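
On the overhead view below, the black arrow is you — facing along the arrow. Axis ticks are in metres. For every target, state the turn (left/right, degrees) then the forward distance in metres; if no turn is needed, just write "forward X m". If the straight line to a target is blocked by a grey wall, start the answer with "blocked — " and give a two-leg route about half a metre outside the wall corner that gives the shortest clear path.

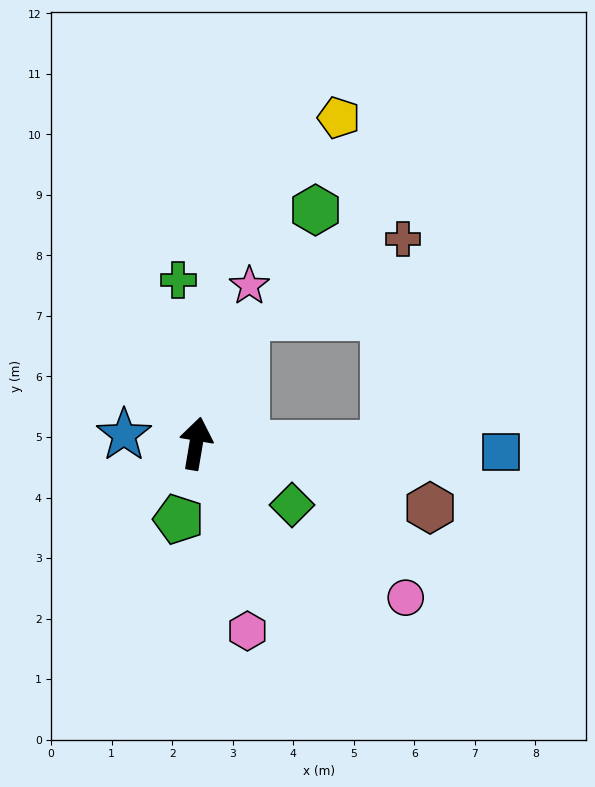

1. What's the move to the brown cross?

blocked — turn right 81°, forward 3.1 m, then turn left 86°, forward 3.4 m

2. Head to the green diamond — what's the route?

turn right 113°, forward 1.9 m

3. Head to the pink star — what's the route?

turn right 9°, forward 2.8 m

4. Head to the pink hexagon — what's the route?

turn right 155°, forward 3.2 m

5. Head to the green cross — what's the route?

turn left 16°, forward 2.7 m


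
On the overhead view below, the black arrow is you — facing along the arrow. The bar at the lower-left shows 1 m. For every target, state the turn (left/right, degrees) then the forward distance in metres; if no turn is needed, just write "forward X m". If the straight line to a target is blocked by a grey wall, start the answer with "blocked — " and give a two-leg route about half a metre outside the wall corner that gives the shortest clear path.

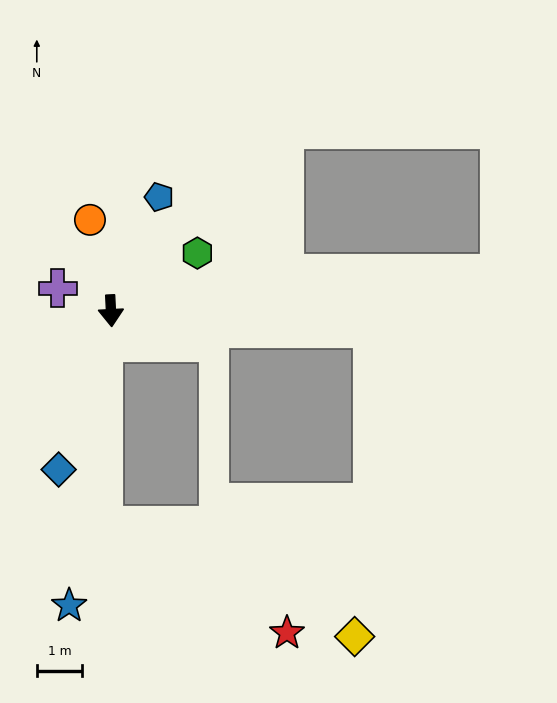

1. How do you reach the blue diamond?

turn right 21°, forward 3.7 m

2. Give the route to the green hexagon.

turn left 121°, forward 2.3 m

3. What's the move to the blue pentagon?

turn left 154°, forward 2.7 m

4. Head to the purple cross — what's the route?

turn right 116°, forward 1.3 m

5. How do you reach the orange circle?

turn right 170°, forward 2.1 m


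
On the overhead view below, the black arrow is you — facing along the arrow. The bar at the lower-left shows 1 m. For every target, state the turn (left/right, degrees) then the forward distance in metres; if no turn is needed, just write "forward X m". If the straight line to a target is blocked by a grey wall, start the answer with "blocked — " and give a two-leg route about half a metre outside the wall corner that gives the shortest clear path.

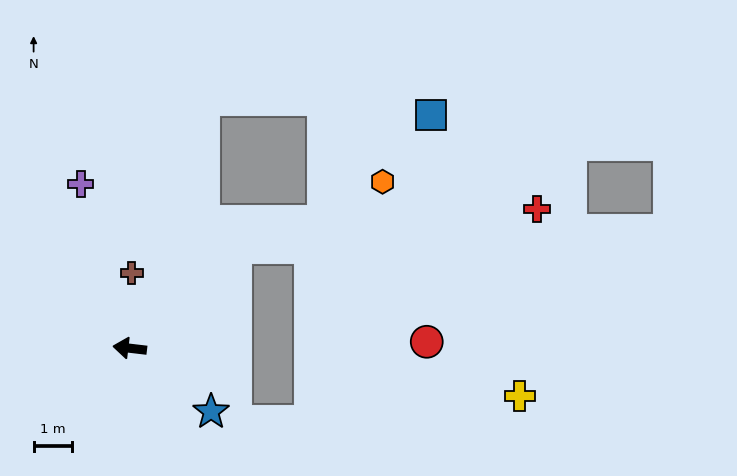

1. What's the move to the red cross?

blocked — turn right 130°, forward 3.8 m, then turn right 36°, forward 7.9 m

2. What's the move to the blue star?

turn left 149°, forward 2.7 m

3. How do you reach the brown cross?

turn right 85°, forward 2.0 m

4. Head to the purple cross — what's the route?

turn right 67°, forward 4.5 m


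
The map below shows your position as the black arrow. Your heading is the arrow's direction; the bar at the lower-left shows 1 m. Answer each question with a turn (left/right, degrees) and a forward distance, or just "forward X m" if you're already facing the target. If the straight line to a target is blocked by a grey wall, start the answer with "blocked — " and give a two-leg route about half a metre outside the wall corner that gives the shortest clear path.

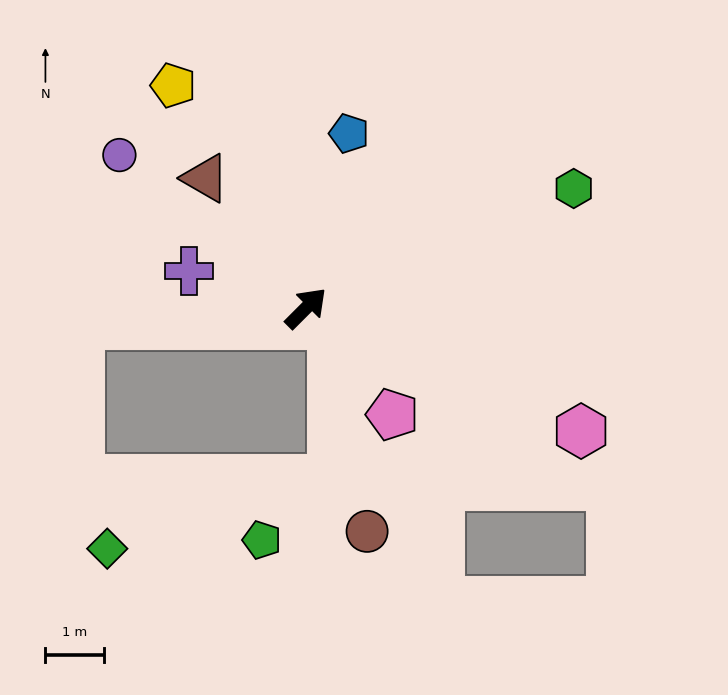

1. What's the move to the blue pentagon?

turn left 31°, forward 3.1 m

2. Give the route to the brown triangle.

turn left 83°, forward 2.8 m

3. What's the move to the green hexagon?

turn right 21°, forward 5.0 m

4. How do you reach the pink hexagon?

turn right 69°, forward 5.2 m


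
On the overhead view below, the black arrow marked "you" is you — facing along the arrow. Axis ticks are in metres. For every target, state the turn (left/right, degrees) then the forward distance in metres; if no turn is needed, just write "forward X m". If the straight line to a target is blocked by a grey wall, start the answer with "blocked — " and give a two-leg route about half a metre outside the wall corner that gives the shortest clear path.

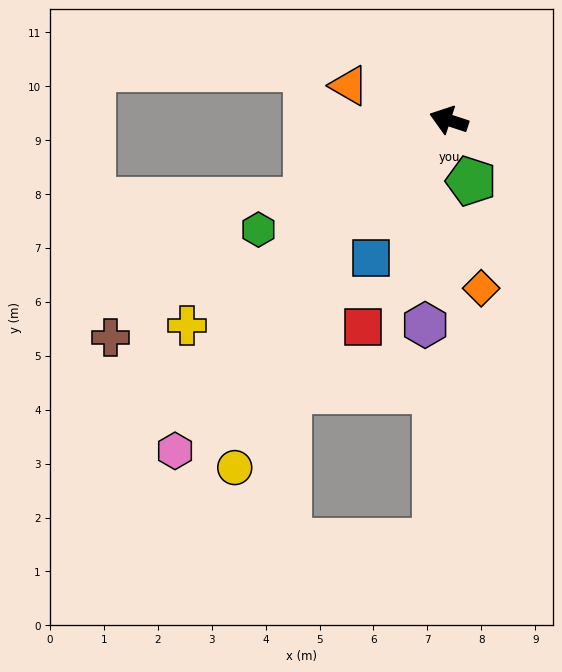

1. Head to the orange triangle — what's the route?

forward 2.0 m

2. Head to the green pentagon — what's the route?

turn left 128°, forward 1.2 m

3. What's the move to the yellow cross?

turn left 56°, forward 6.2 m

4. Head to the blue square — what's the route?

turn left 79°, forward 2.9 m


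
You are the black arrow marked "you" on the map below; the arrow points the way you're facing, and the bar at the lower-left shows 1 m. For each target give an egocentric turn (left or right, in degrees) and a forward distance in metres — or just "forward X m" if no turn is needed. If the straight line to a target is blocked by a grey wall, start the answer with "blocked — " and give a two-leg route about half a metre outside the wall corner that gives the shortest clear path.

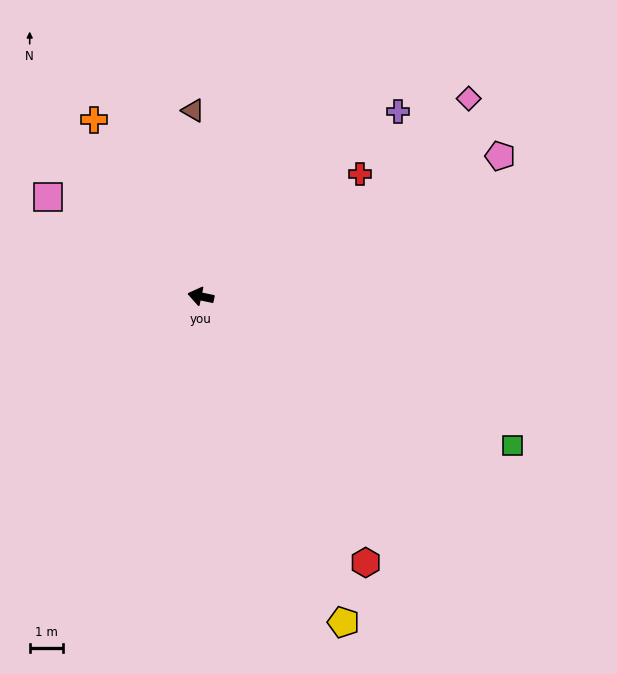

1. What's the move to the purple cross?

turn right 125°, forward 8.0 m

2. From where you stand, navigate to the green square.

turn left 166°, forward 10.3 m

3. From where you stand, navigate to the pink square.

turn right 21°, forward 5.4 m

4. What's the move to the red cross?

turn right 131°, forward 6.0 m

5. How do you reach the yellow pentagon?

turn left 126°, forward 10.6 m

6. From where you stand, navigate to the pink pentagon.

turn right 143°, forward 9.8 m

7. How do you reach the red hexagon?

turn left 134°, forward 9.3 m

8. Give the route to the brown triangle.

turn right 76°, forward 5.5 m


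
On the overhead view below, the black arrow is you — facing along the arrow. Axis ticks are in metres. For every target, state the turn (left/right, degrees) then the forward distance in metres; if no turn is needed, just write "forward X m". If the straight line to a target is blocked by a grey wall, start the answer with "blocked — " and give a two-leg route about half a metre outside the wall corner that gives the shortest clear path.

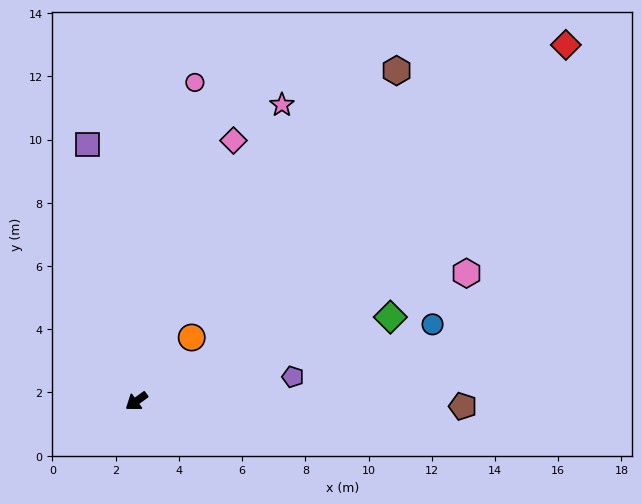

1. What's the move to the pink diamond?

turn right 146°, forward 8.8 m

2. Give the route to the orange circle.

turn right 167°, forward 2.7 m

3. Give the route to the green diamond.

turn left 162°, forward 8.5 m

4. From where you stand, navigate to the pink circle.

turn right 136°, forward 10.3 m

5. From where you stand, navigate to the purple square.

turn right 115°, forward 8.3 m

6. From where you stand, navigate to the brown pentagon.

turn left 143°, forward 10.3 m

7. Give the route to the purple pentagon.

turn left 153°, forward 5.0 m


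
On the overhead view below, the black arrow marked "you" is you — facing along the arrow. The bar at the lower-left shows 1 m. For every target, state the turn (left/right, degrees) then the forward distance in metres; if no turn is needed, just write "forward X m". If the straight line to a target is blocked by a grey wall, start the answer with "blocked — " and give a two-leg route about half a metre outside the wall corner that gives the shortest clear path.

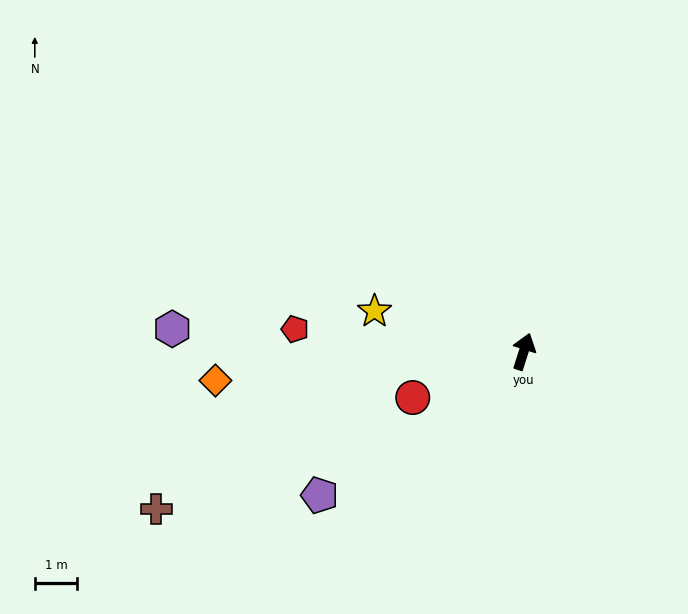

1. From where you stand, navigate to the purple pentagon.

turn left 143°, forward 5.9 m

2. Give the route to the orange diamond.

turn left 113°, forward 7.3 m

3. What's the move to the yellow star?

turn left 93°, forward 3.6 m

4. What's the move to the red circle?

turn left 130°, forward 2.8 m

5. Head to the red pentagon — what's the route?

turn left 102°, forward 5.4 m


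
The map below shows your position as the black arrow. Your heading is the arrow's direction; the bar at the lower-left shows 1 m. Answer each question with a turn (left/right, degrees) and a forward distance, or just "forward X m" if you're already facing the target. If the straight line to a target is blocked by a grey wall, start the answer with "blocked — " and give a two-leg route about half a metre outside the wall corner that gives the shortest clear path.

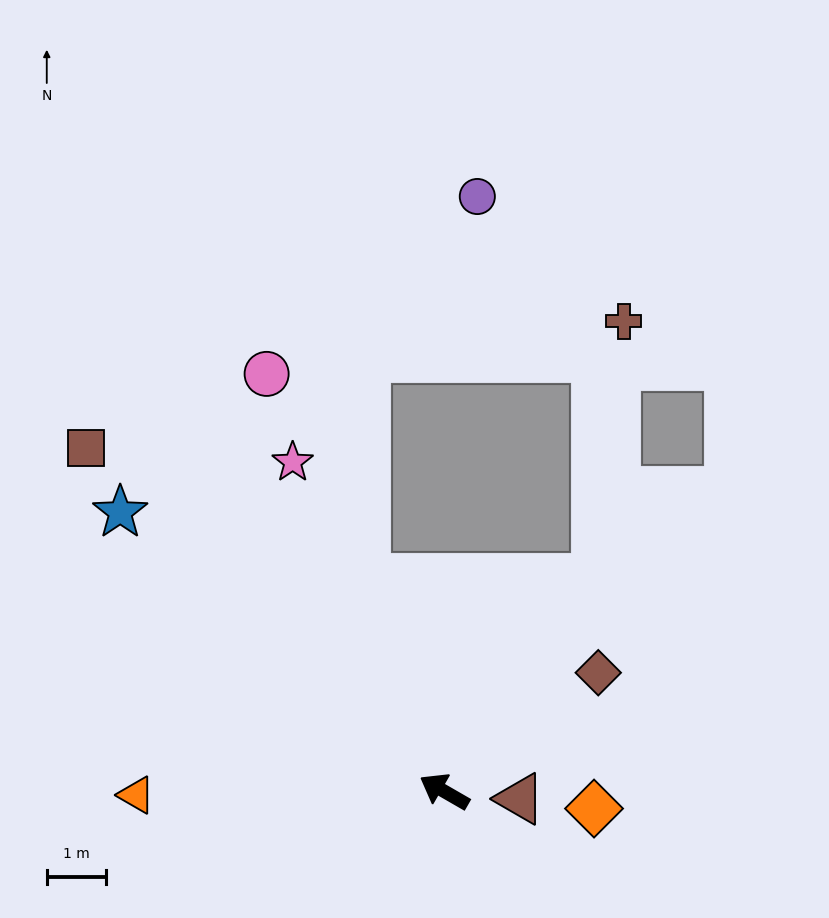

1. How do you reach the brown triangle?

turn right 156°, forward 1.3 m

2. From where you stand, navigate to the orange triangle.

turn left 31°, forward 5.2 m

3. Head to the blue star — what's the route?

turn right 11°, forward 7.2 m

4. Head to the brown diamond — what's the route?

turn right 112°, forward 3.3 m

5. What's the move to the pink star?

turn right 35°, forward 6.1 m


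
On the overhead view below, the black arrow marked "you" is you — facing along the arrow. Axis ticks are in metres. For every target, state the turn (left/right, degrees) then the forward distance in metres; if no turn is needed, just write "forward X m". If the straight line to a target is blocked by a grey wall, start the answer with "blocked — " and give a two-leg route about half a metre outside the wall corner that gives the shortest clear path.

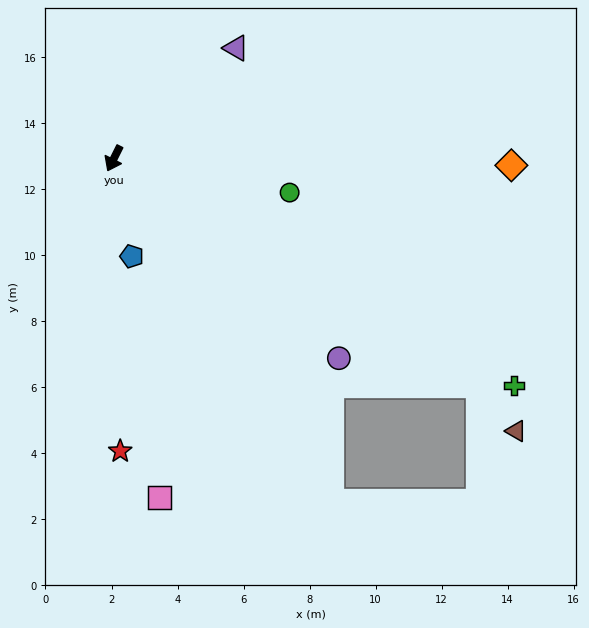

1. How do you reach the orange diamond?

turn left 115°, forward 12.0 m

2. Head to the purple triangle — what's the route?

turn left 159°, forward 5.0 m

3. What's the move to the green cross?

turn left 87°, forward 13.9 m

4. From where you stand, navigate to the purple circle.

turn left 75°, forward 9.1 m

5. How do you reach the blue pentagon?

turn left 37°, forward 3.0 m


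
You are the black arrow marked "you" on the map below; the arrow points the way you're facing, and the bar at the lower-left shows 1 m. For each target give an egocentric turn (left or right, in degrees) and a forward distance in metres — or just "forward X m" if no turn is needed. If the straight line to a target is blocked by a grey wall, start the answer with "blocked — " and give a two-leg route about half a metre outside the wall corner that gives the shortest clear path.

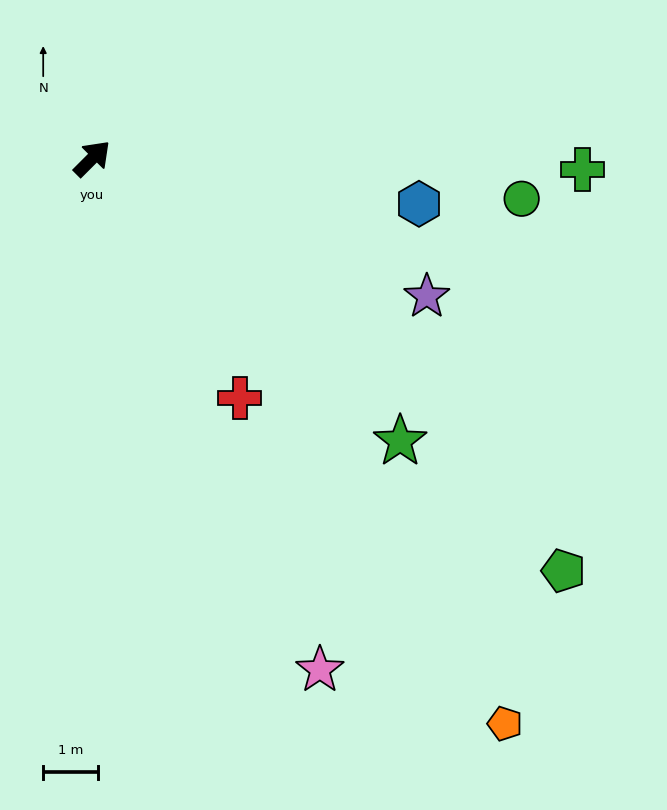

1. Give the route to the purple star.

turn right 67°, forward 6.6 m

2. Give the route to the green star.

turn right 88°, forward 7.7 m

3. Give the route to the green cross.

turn right 46°, forward 9.0 m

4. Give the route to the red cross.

turn right 103°, forward 5.2 m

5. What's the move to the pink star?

turn right 111°, forward 10.3 m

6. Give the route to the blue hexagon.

turn right 53°, forward 6.1 m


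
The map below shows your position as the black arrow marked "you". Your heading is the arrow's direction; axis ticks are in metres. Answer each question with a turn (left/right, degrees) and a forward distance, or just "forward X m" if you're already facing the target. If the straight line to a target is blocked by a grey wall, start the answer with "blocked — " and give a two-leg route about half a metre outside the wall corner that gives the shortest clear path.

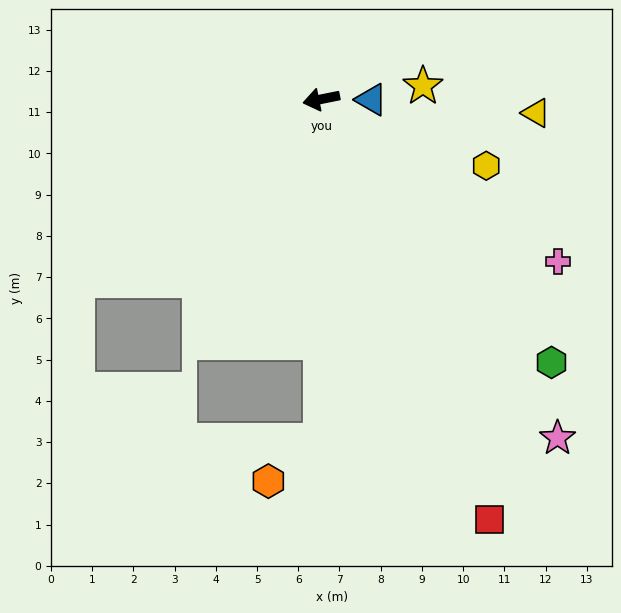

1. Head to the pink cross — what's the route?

turn left 134°, forward 7.0 m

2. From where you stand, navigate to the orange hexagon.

blocked — turn left 79°, forward 8.3 m, then turn right 53°, forward 1.6 m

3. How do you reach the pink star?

turn left 114°, forward 10.0 m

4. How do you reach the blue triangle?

turn left 168°, forward 1.2 m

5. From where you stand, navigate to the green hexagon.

turn left 120°, forward 8.5 m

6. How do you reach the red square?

turn left 100°, forward 11.0 m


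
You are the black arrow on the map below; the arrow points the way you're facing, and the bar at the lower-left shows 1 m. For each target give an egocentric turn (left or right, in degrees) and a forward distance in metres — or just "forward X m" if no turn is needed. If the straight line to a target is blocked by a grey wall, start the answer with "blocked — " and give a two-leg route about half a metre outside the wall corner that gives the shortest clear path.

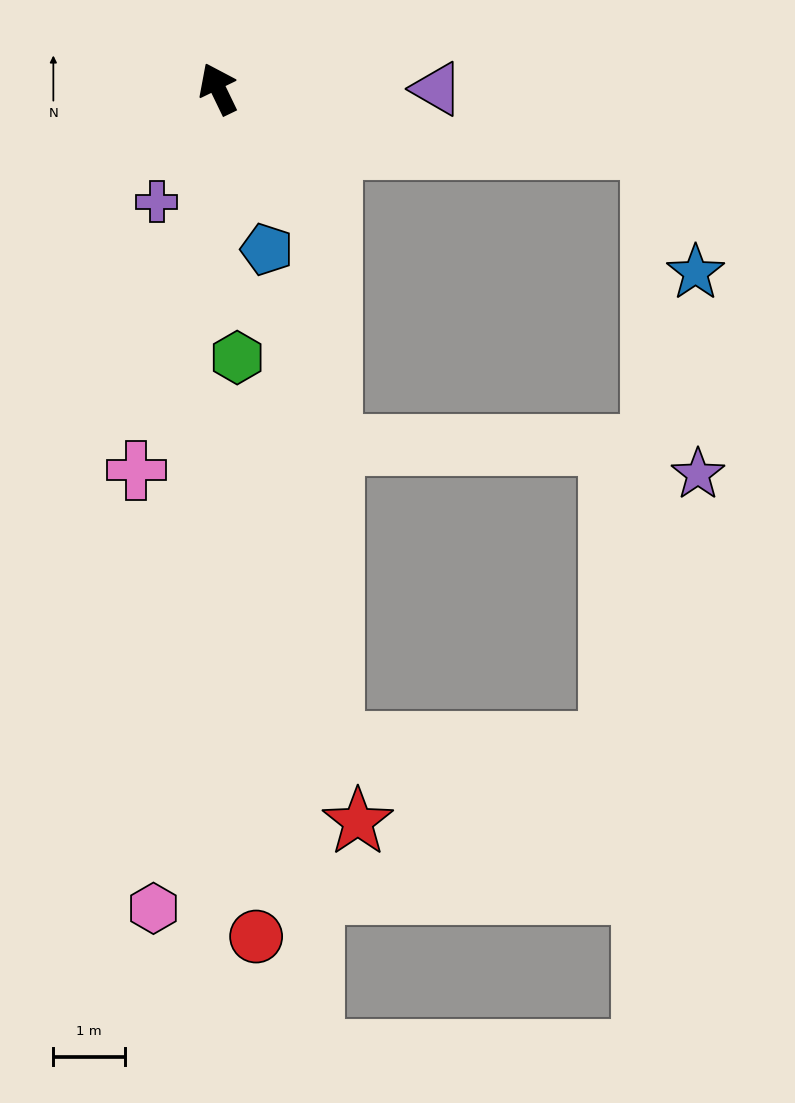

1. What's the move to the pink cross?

turn left 142°, forward 5.5 m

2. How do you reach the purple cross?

turn left 126°, forward 1.8 m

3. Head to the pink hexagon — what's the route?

turn left 150°, forward 11.5 m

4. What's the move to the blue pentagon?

turn left 171°, forward 2.4 m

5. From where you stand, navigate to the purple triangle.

turn right 116°, forward 3.1 m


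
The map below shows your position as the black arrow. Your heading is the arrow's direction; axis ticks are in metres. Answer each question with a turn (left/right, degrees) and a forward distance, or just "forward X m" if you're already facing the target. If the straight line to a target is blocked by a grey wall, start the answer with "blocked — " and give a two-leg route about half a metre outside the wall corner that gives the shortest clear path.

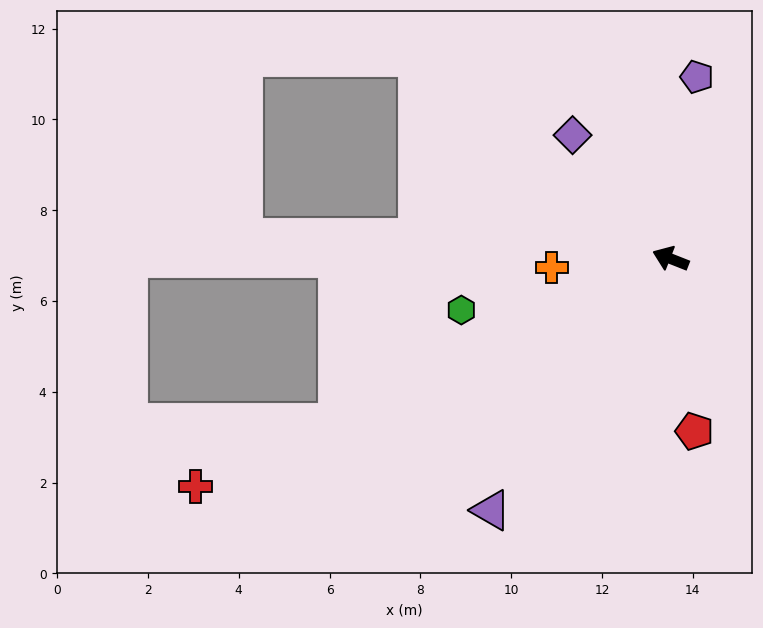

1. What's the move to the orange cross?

turn left 26°, forward 2.6 m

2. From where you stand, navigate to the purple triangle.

turn left 76°, forward 6.8 m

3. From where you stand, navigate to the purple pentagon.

turn right 77°, forward 4.0 m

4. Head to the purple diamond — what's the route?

turn right 30°, forward 3.5 m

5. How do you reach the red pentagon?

turn left 119°, forward 3.8 m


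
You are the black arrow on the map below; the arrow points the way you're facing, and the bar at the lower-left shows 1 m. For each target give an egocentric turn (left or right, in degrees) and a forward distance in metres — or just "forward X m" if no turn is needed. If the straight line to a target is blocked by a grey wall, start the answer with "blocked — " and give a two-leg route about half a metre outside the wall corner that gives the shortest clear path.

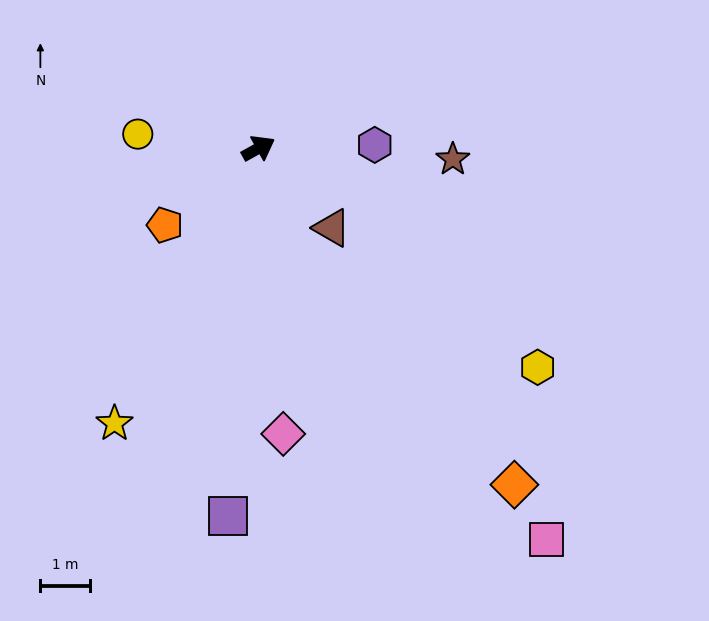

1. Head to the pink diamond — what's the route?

turn right 114°, forward 5.8 m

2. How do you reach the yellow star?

turn right 147°, forward 6.3 m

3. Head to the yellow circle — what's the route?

turn left 144°, forward 2.5 m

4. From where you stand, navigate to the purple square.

turn right 124°, forward 7.5 m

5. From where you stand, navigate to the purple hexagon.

turn right 27°, forward 2.4 m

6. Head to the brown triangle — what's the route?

turn right 76°, forward 2.2 m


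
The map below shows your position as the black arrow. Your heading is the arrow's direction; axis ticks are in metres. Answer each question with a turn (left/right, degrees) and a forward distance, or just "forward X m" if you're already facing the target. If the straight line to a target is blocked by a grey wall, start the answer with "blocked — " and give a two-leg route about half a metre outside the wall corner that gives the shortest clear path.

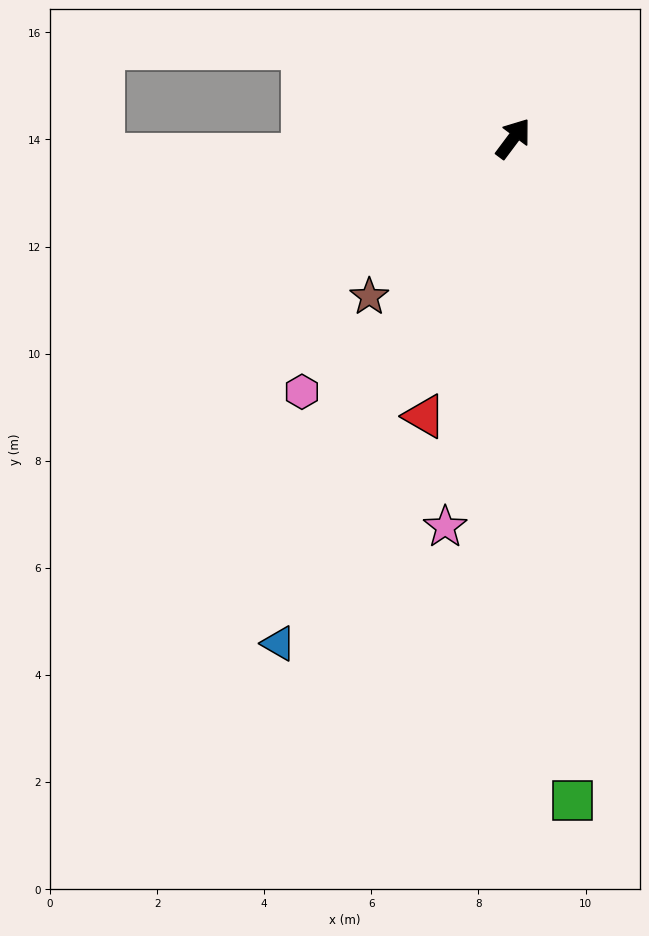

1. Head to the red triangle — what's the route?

turn right 161°, forward 5.4 m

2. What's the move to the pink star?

turn right 153°, forward 7.4 m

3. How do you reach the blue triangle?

turn right 168°, forward 10.4 m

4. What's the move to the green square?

turn right 138°, forward 12.4 m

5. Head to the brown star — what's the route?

turn left 174°, forward 4.0 m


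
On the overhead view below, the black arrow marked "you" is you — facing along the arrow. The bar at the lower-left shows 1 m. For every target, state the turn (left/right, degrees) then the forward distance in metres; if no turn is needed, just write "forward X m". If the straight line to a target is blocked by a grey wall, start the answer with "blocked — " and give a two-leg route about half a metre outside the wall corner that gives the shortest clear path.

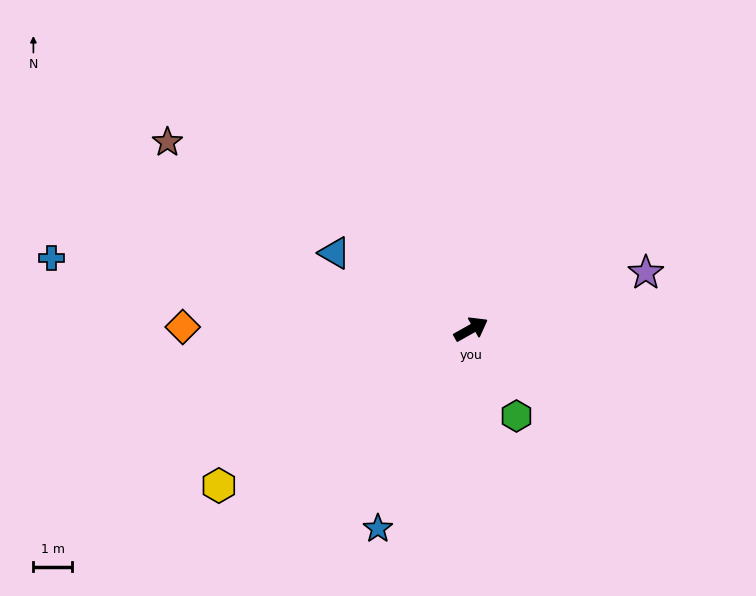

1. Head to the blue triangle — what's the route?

turn left 121°, forward 4.0 m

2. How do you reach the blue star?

turn right 144°, forward 5.7 m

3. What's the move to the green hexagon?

turn right 92°, forward 2.5 m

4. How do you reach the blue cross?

turn left 141°, forward 10.9 m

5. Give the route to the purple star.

turn right 11°, forward 4.7 m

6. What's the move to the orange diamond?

turn left 150°, forward 7.4 m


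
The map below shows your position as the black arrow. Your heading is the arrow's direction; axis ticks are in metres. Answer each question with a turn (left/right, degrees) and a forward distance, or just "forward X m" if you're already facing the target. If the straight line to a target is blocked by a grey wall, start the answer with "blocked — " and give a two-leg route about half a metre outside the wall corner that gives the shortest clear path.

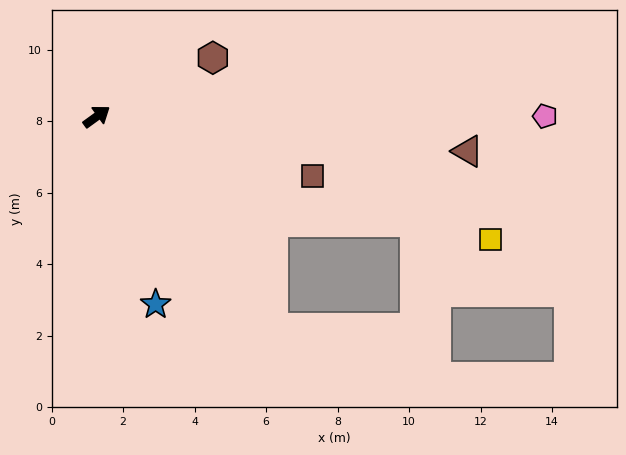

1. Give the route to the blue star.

turn right 109°, forward 5.5 m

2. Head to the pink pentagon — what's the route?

turn right 36°, forward 12.5 m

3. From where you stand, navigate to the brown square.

turn right 51°, forward 6.3 m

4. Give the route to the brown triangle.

turn right 41°, forward 10.4 m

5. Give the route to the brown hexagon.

turn right 9°, forward 3.6 m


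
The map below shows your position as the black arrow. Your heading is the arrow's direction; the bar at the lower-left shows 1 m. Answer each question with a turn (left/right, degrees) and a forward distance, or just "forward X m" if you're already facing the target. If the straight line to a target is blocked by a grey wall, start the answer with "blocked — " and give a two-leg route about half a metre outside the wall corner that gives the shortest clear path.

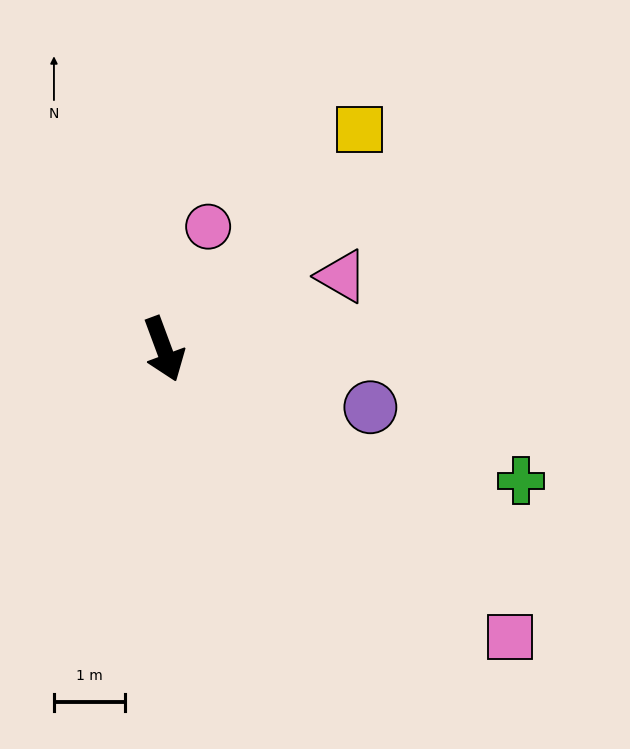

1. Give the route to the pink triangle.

turn left 92°, forward 2.7 m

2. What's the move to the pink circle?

turn left 140°, forward 1.8 m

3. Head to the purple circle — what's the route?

turn left 54°, forward 3.0 m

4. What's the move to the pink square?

turn left 30°, forward 6.3 m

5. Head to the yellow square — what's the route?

turn left 118°, forward 4.1 m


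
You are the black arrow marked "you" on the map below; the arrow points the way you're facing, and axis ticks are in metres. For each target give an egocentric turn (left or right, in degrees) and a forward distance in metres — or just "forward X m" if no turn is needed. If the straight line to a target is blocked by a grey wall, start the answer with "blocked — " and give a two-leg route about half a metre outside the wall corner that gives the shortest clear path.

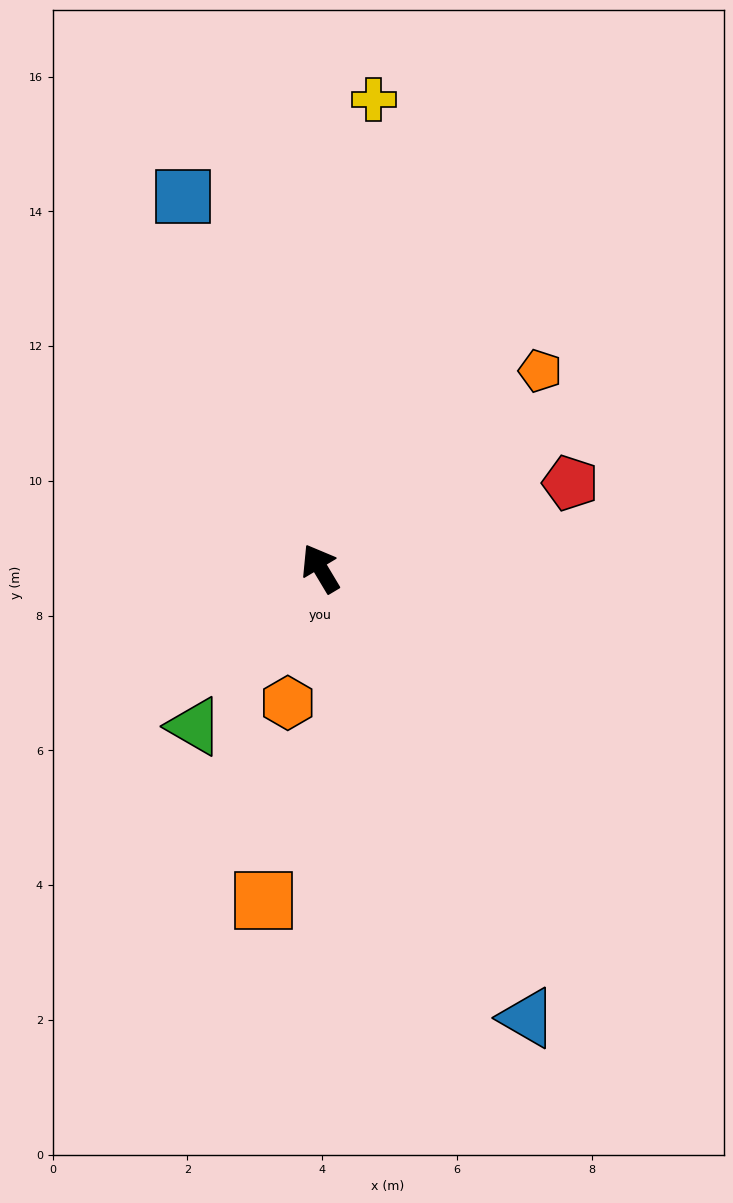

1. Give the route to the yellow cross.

turn right 37°, forward 7.0 m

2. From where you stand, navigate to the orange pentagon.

turn right 79°, forward 4.4 m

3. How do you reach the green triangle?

turn left 111°, forward 3.0 m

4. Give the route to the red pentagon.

turn right 102°, forward 3.9 m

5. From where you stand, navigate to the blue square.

turn right 11°, forward 5.9 m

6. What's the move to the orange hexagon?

turn left 136°, forward 2.1 m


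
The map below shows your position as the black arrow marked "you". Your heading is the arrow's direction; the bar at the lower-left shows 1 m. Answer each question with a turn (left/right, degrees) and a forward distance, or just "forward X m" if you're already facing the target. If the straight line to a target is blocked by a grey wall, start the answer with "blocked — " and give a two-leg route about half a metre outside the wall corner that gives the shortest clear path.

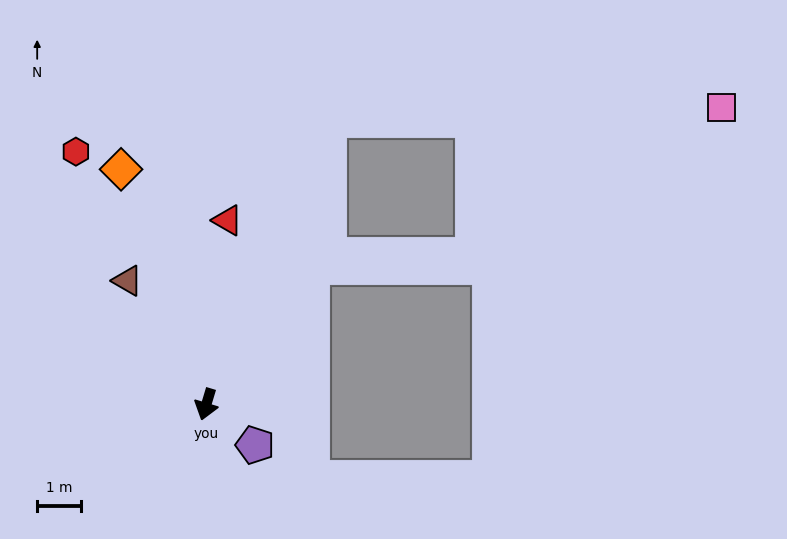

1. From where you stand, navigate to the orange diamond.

turn right 143°, forward 5.7 m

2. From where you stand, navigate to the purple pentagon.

turn left 67°, forward 1.4 m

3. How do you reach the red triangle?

turn right 170°, forward 4.2 m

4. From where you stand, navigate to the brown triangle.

turn right 131°, forward 3.4 m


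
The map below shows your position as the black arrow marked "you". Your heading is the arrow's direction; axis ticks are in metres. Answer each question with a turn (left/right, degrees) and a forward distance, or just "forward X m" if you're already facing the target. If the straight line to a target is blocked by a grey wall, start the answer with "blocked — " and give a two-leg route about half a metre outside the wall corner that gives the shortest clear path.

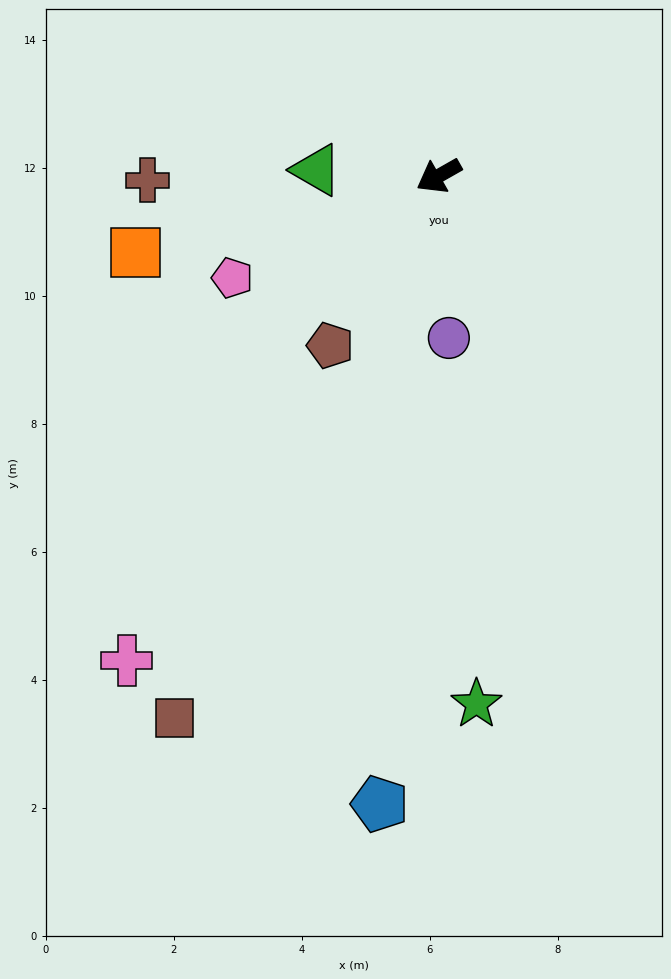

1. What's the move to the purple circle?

turn left 64°, forward 2.5 m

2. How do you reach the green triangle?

turn right 32°, forward 1.9 m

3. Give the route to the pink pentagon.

turn right 3°, forward 3.6 m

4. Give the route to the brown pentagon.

turn left 28°, forward 3.1 m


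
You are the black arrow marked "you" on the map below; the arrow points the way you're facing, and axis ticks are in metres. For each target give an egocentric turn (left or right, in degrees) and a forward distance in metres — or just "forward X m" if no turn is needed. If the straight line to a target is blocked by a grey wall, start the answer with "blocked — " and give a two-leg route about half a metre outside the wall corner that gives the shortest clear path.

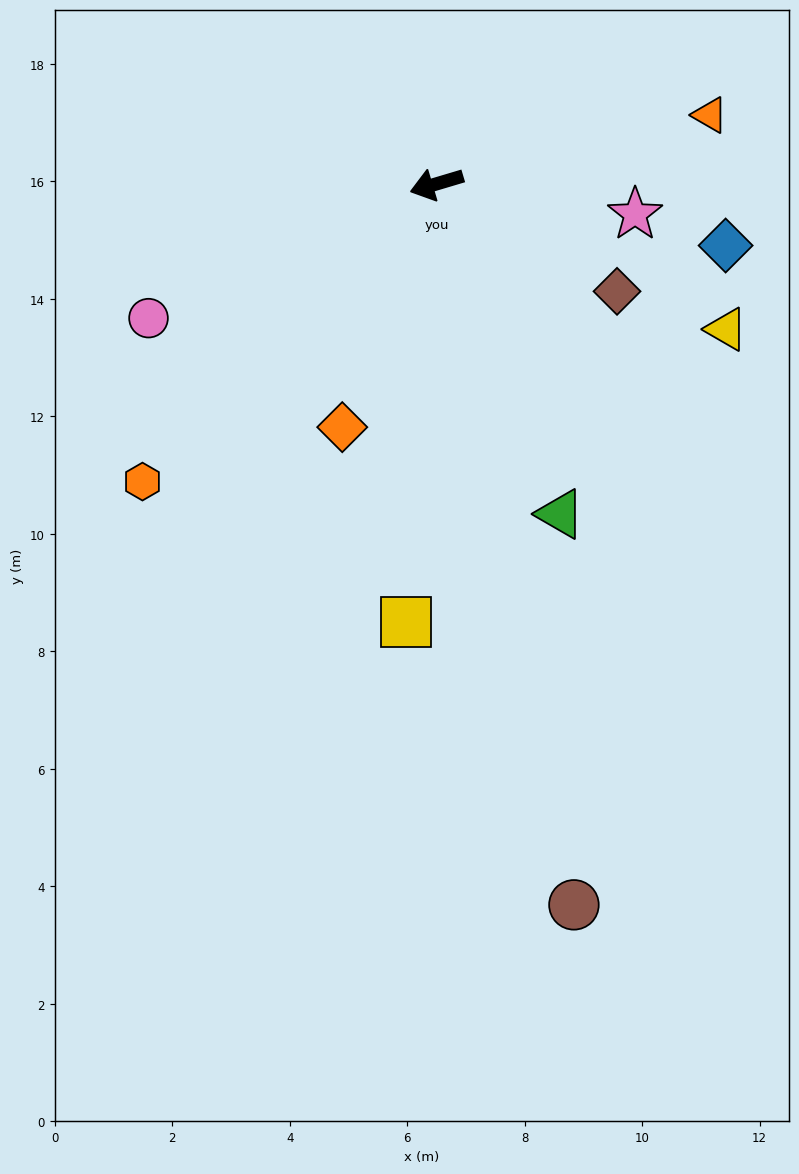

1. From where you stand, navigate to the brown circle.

turn left 84°, forward 12.5 m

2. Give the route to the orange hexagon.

turn left 29°, forward 7.1 m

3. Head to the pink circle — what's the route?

turn left 8°, forward 5.4 m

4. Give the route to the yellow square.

turn left 69°, forward 7.5 m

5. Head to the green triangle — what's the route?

turn left 94°, forward 6.0 m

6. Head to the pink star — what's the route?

turn left 155°, forward 3.4 m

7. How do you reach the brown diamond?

turn left 133°, forward 3.6 m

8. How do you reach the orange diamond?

turn left 52°, forward 4.4 m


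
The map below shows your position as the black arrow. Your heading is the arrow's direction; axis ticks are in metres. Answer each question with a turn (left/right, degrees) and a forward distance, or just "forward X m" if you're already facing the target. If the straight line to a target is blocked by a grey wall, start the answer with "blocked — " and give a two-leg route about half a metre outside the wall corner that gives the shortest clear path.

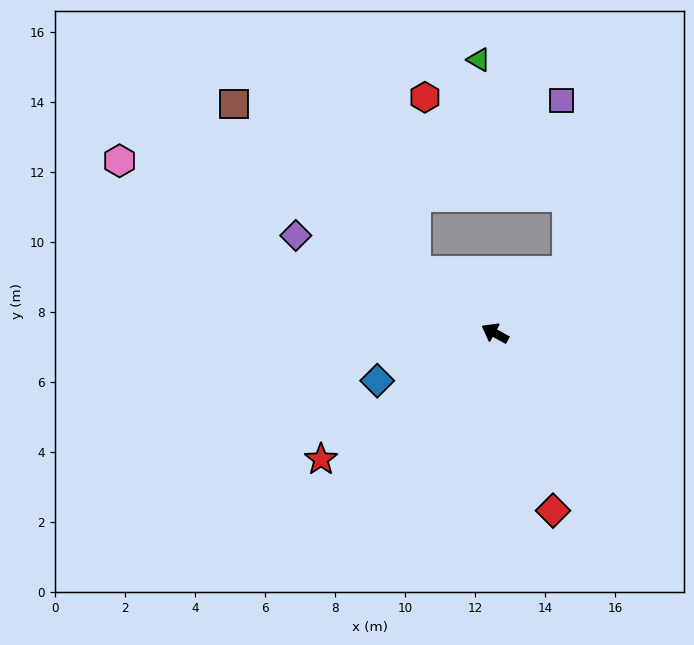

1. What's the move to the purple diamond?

turn left 3°, forward 6.3 m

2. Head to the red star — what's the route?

turn left 65°, forward 6.1 m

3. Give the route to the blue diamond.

turn left 51°, forward 3.6 m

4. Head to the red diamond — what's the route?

turn left 137°, forward 5.3 m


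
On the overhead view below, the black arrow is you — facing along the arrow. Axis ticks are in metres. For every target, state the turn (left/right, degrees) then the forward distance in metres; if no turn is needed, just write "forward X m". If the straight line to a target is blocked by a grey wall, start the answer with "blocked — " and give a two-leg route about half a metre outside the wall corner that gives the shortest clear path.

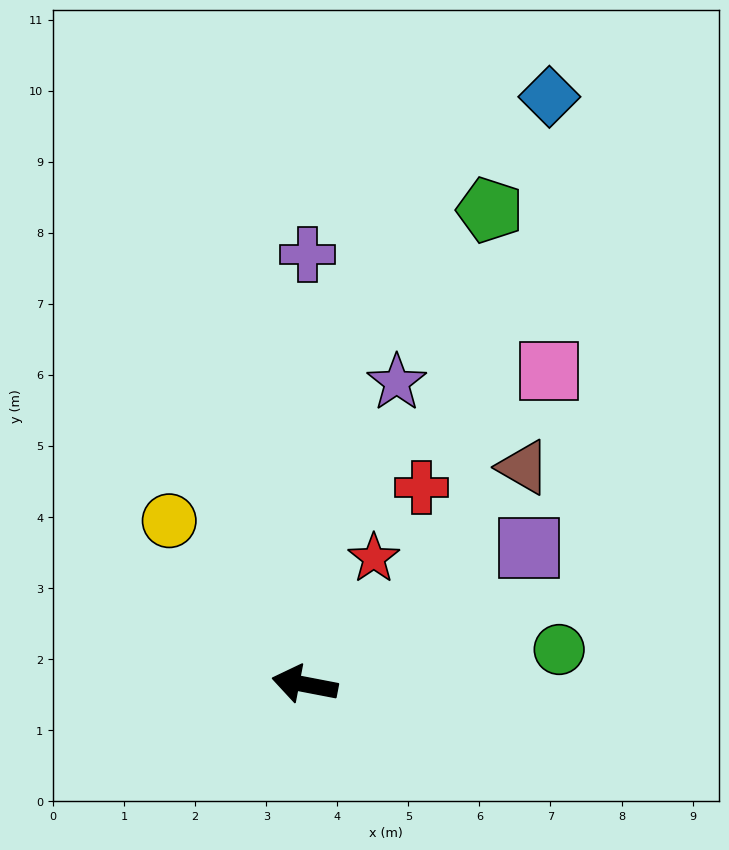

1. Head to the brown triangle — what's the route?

turn right 124°, forward 4.3 m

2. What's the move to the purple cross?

turn right 79°, forward 6.0 m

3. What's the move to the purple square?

turn right 138°, forward 3.7 m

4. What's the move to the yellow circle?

turn right 39°, forward 3.0 m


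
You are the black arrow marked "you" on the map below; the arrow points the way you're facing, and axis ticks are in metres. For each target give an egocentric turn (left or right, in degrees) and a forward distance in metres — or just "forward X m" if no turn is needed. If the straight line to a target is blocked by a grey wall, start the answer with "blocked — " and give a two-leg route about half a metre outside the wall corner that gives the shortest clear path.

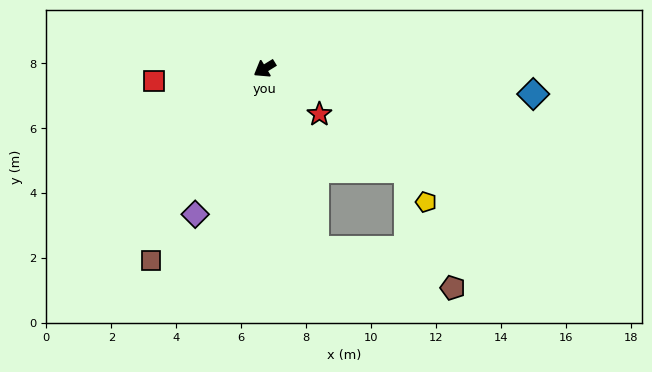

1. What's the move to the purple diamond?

turn left 33°, forward 5.0 m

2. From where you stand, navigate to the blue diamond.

turn left 143°, forward 8.3 m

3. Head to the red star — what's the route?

turn left 109°, forward 2.2 m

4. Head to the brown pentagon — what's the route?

blocked — turn left 74°, forward 5.8 m, then turn left 59°, forward 4.4 m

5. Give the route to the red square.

turn right 25°, forward 3.4 m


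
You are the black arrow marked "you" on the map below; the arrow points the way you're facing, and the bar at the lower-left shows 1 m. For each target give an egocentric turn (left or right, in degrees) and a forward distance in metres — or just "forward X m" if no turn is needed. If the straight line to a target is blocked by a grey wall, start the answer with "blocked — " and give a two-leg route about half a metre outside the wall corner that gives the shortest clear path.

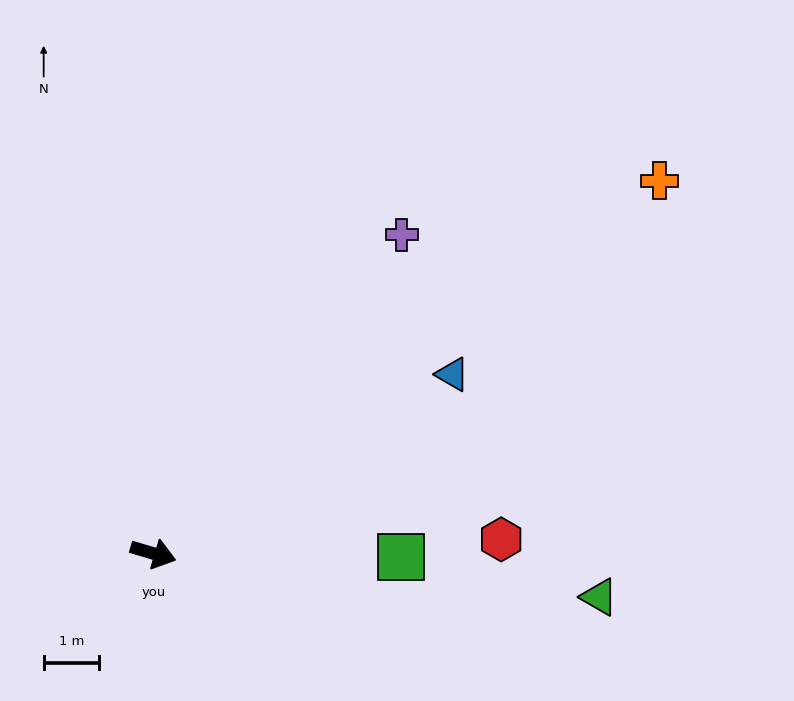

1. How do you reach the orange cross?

turn left 53°, forward 11.4 m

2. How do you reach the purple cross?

turn left 69°, forward 7.3 m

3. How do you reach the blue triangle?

turn left 47°, forward 6.3 m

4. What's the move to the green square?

turn left 16°, forward 4.5 m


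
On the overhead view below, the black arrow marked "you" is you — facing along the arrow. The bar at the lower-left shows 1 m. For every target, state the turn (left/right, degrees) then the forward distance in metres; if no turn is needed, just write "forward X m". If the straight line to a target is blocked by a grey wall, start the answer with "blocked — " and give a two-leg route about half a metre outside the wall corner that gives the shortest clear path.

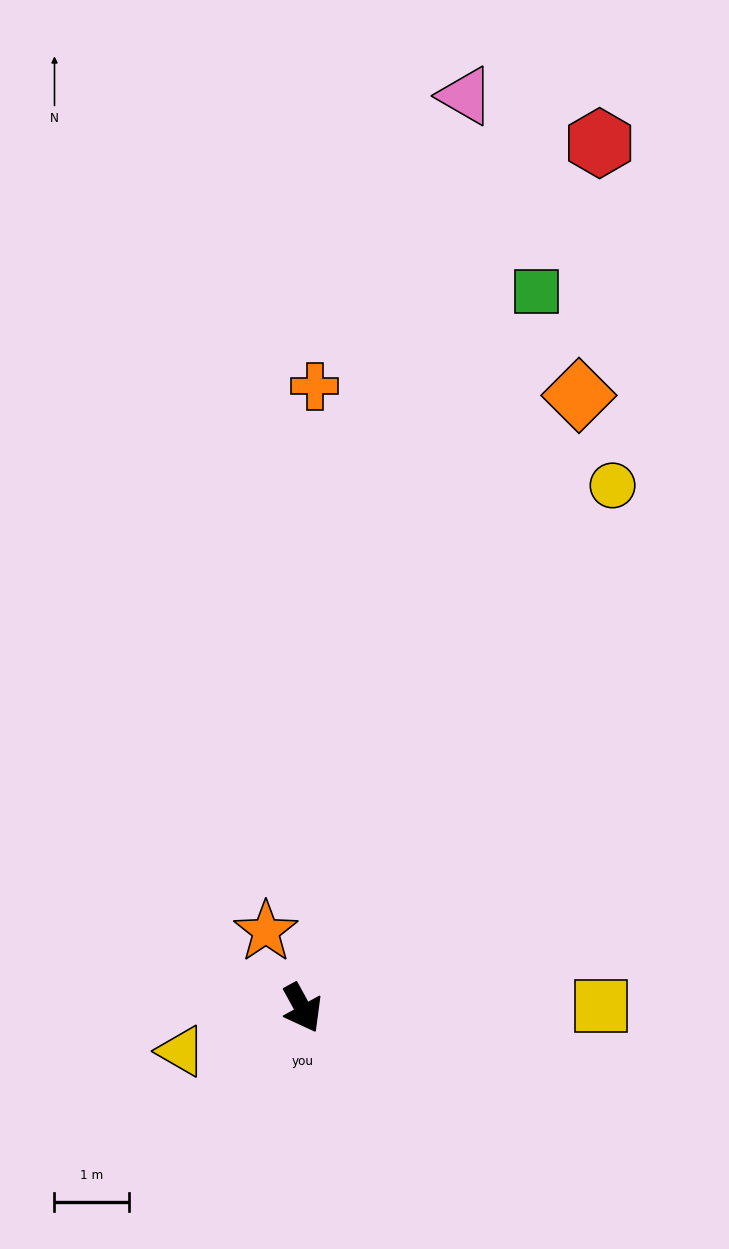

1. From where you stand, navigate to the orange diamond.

turn left 127°, forward 9.0 m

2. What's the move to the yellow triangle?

turn right 99°, forward 1.7 m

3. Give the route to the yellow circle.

turn left 121°, forward 8.1 m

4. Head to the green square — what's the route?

turn left 133°, forward 10.1 m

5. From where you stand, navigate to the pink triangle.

turn left 141°, forward 12.4 m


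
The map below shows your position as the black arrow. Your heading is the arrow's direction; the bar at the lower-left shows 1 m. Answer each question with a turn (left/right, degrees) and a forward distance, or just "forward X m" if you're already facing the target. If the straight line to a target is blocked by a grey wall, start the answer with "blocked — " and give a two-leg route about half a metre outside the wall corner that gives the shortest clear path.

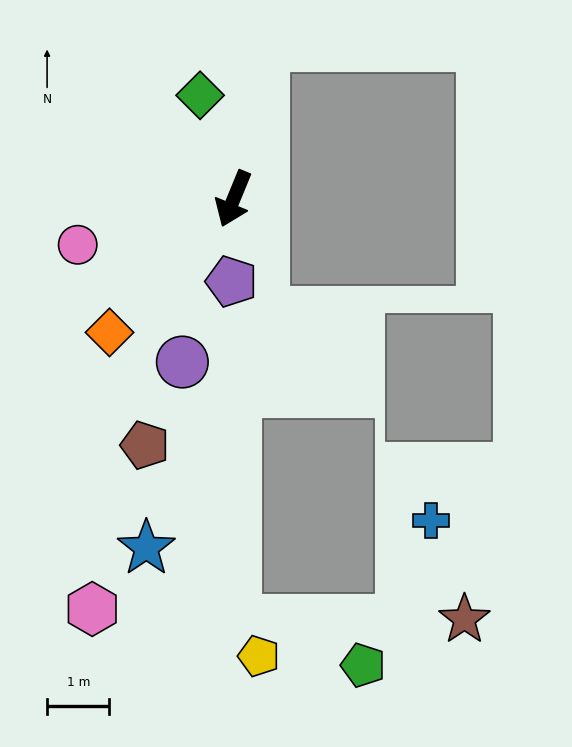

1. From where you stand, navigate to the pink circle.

turn right 51°, forward 2.6 m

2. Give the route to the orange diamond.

turn right 21°, forward 2.9 m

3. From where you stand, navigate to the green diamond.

turn right 140°, forward 1.7 m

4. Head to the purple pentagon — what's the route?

turn left 21°, forward 1.3 m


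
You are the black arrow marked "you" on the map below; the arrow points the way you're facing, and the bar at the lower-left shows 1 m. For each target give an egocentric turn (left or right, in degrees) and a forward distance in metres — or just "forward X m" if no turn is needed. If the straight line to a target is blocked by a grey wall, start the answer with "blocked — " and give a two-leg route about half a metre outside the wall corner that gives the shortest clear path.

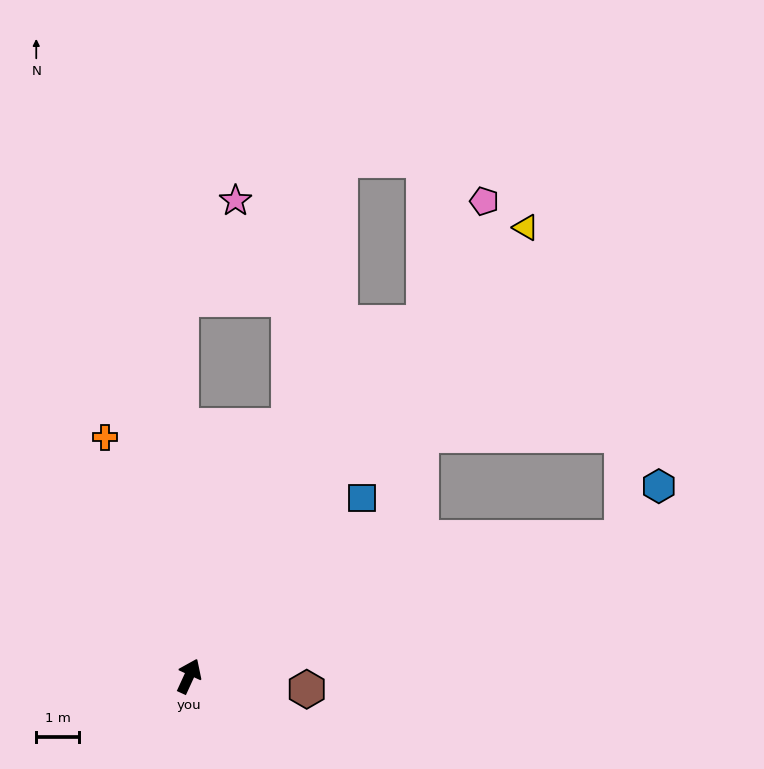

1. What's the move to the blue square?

turn right 20°, forward 5.8 m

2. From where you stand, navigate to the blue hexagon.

blocked — turn right 48°, forward 10.7 m, then turn left 38°, forward 1.5 m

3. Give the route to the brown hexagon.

turn right 72°, forward 2.8 m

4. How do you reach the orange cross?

turn left 44°, forward 5.9 m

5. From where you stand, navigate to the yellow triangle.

turn right 12°, forward 13.1 m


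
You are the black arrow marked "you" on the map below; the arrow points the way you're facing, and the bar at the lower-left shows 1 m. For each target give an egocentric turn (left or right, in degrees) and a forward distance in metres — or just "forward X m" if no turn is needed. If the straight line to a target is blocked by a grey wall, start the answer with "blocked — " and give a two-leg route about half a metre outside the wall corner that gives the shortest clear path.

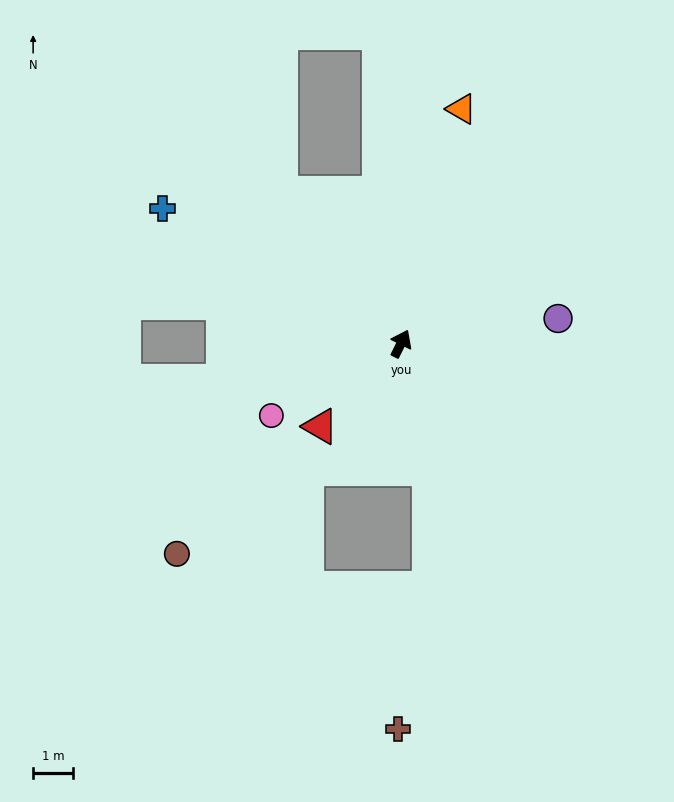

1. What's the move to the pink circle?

turn left 145°, forward 3.7 m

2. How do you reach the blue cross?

turn left 87°, forward 6.9 m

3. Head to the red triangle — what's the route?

turn left 162°, forward 2.9 m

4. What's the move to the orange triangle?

turn left 12°, forward 6.1 m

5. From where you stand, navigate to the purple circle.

turn right 55°, forward 4.0 m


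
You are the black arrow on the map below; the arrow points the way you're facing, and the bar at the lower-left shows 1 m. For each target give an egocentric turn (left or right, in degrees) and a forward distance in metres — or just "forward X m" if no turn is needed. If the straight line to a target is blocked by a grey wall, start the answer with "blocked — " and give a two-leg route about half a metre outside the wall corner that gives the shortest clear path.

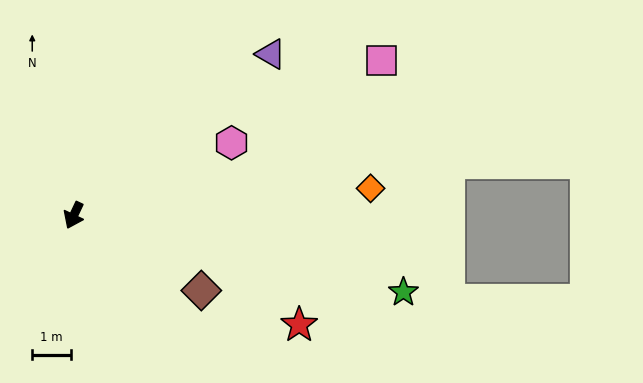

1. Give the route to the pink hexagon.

turn left 140°, forward 4.5 m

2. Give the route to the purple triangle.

turn left 155°, forward 6.7 m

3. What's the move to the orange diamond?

turn left 120°, forward 7.8 m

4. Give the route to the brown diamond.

turn left 85°, forward 3.9 m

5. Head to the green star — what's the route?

turn left 102°, forward 8.8 m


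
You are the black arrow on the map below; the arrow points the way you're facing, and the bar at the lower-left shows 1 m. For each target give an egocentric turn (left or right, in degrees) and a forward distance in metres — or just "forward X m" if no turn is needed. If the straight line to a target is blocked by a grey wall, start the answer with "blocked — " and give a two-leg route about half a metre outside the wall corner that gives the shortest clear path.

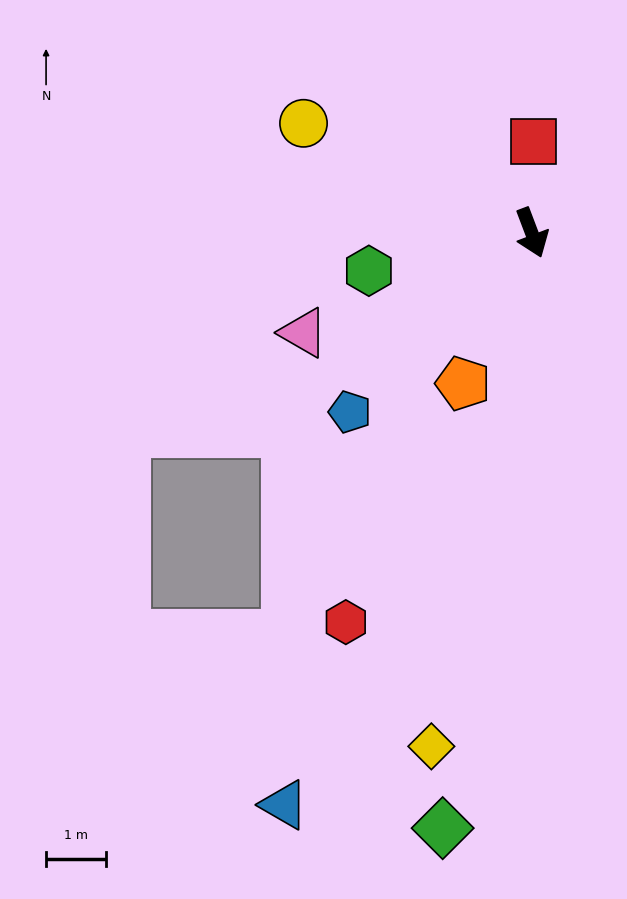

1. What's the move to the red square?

turn left 158°, forward 1.5 m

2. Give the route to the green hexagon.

turn right 98°, forward 2.8 m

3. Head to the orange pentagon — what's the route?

turn right 45°, forward 2.8 m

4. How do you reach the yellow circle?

turn right 136°, forward 4.2 m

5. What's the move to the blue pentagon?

turn right 66°, forward 4.2 m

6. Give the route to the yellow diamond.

turn right 32°, forward 8.7 m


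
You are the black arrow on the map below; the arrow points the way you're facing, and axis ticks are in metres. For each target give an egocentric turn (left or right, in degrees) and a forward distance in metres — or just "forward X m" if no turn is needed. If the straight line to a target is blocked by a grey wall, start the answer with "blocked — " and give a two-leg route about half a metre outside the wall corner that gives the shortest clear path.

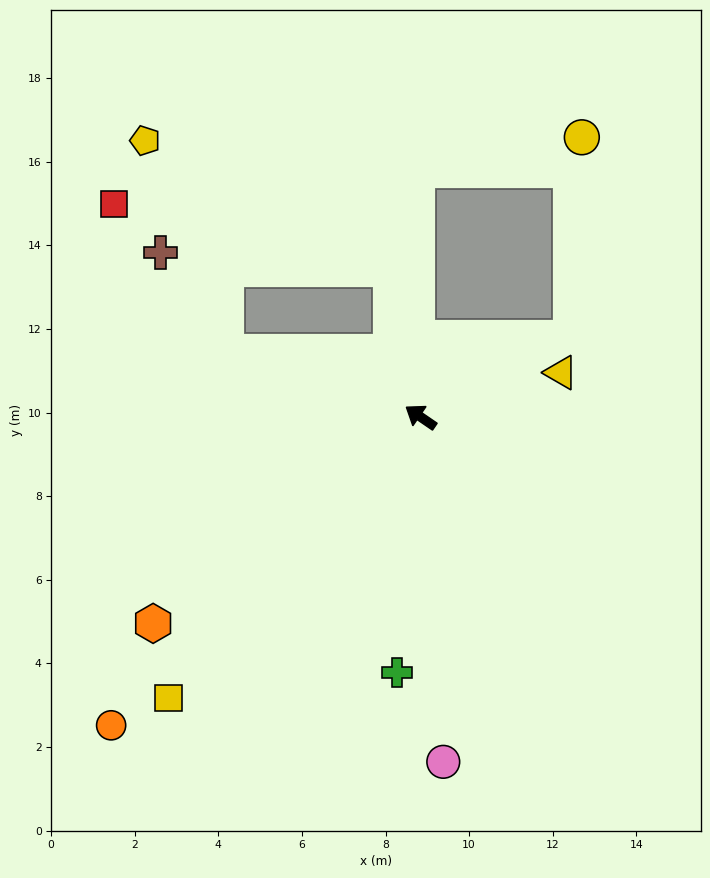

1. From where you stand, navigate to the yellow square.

turn left 83°, forward 9.0 m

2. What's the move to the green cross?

turn left 119°, forward 6.1 m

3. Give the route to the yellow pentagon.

blocked — turn right 44°, forward 3.6 m, then turn left 51°, forward 6.6 m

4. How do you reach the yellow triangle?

turn right 128°, forward 3.5 m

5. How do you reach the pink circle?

turn left 128°, forward 8.3 m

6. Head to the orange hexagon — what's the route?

turn left 72°, forward 8.1 m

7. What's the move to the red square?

blocked — turn right 44°, forward 3.6 m, then turn left 65°, forward 6.8 m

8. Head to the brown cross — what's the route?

blocked — turn left 16°, forward 4.9 m, then turn right 38°, forward 2.9 m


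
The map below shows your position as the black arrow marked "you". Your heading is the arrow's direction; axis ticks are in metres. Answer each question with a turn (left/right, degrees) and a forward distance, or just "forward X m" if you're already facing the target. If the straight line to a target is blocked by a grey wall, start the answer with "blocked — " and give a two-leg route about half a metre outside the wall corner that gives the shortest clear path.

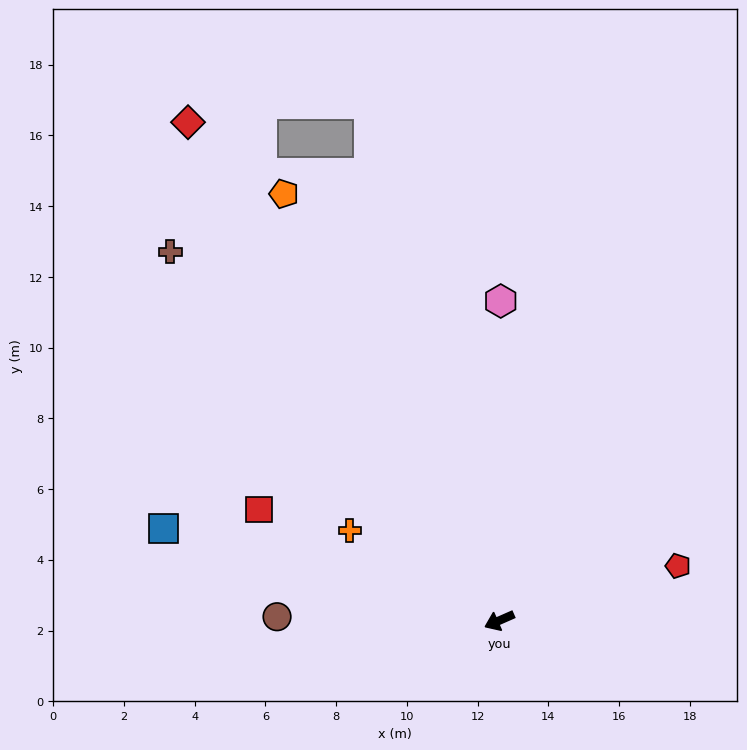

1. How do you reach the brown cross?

turn right 72°, forward 14.0 m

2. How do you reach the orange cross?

turn right 55°, forward 4.9 m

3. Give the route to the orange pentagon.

turn right 87°, forward 13.5 m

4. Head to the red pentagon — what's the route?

turn left 173°, forward 5.3 m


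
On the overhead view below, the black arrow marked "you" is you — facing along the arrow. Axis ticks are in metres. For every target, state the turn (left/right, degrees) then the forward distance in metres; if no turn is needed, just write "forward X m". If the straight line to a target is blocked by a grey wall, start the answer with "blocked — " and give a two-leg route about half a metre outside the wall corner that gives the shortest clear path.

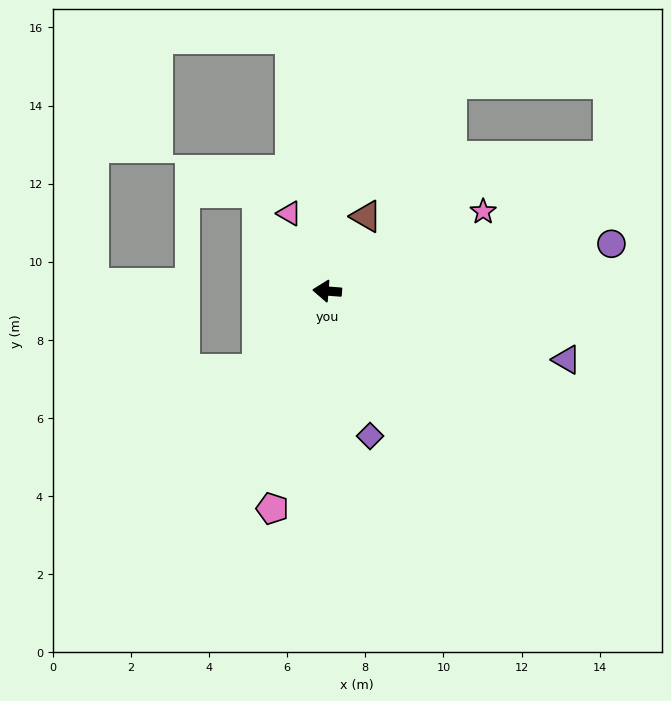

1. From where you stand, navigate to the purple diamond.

turn left 111°, forward 3.9 m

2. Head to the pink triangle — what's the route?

turn right 59°, forward 2.2 m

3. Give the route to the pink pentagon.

turn left 80°, forward 5.7 m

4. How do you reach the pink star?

turn right 149°, forward 4.5 m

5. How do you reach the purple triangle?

turn left 168°, forward 6.4 m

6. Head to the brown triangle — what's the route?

turn right 113°, forward 2.2 m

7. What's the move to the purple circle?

turn right 166°, forward 7.4 m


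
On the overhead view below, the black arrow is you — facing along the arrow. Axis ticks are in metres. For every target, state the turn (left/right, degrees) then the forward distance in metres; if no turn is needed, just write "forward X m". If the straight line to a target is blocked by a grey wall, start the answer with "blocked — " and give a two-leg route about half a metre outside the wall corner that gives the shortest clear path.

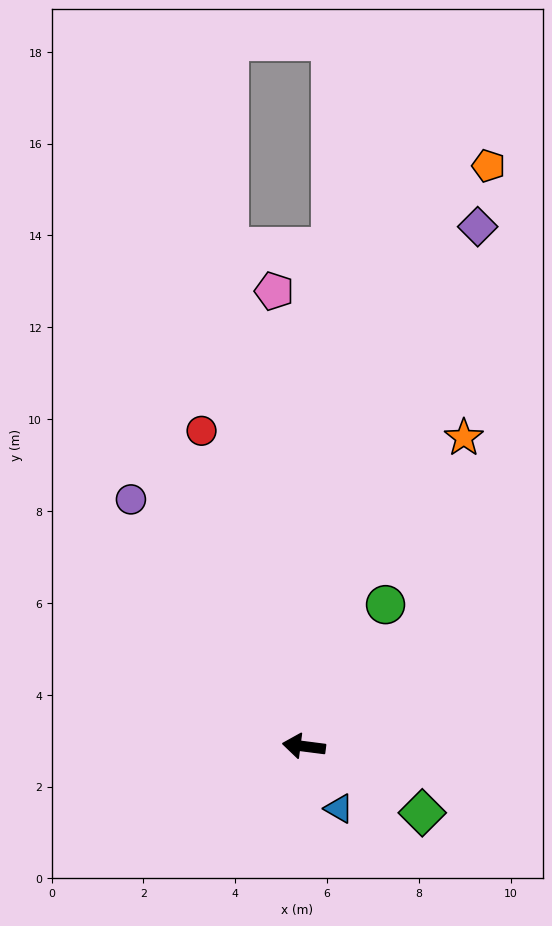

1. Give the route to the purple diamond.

turn right 101°, forward 11.9 m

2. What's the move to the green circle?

turn right 113°, forward 3.6 m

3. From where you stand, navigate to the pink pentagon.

turn right 79°, forward 9.9 m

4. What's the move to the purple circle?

turn right 48°, forward 6.6 m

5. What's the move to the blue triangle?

turn left 127°, forward 1.6 m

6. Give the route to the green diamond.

turn left 158°, forward 3.0 m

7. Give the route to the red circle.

turn right 65°, forward 7.2 m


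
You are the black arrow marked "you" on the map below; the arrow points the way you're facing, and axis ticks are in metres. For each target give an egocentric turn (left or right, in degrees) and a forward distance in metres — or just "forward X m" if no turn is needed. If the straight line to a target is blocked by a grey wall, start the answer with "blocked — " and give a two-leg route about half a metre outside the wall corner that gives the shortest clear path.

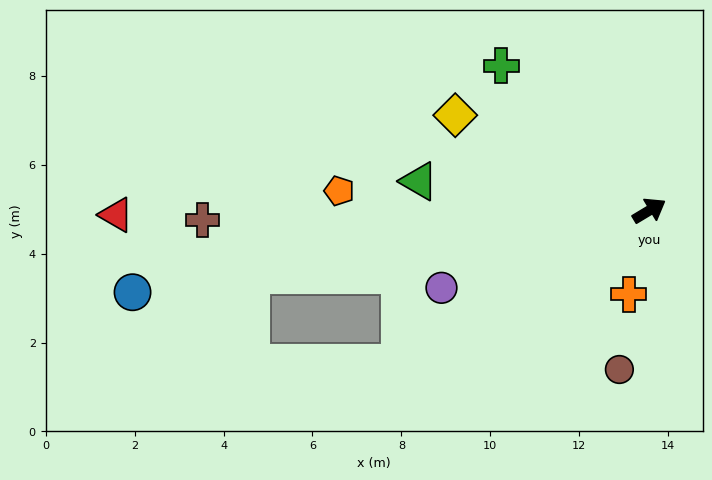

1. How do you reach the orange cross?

turn right 135°, forward 1.9 m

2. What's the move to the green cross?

turn left 105°, forward 4.7 m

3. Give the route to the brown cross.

turn left 150°, forward 10.1 m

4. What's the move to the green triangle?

turn left 142°, forward 5.2 m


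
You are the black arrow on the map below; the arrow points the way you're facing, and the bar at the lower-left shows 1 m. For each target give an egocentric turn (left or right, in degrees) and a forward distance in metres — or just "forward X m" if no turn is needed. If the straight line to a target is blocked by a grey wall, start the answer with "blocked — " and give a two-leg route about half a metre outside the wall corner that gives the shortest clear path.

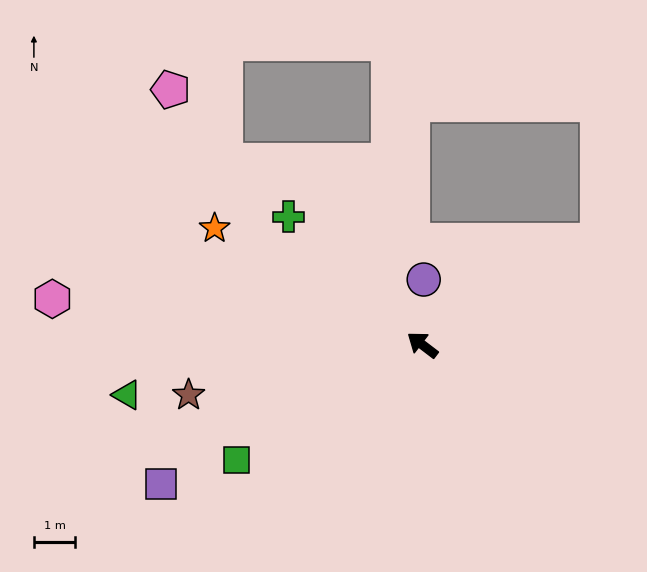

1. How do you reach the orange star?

turn left 8°, forward 5.8 m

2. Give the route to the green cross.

turn right 6°, forward 4.5 m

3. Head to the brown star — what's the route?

turn left 49°, forward 5.8 m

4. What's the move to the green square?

turn left 69°, forward 5.3 m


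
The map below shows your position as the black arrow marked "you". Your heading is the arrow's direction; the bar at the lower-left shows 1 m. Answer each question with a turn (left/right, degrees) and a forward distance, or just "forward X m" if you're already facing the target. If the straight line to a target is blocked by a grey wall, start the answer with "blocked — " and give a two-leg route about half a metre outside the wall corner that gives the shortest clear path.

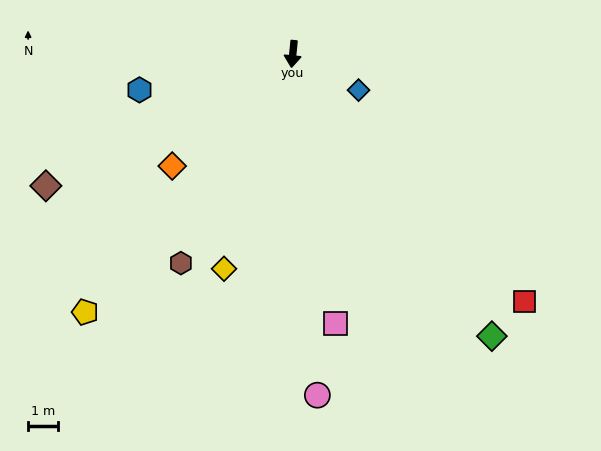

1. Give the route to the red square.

turn left 49°, forward 11.3 m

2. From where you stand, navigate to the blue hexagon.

turn right 71°, forward 5.2 m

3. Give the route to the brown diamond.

turn right 56°, forward 9.3 m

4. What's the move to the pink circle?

turn left 10°, forward 11.4 m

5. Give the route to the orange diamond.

turn right 42°, forward 5.5 m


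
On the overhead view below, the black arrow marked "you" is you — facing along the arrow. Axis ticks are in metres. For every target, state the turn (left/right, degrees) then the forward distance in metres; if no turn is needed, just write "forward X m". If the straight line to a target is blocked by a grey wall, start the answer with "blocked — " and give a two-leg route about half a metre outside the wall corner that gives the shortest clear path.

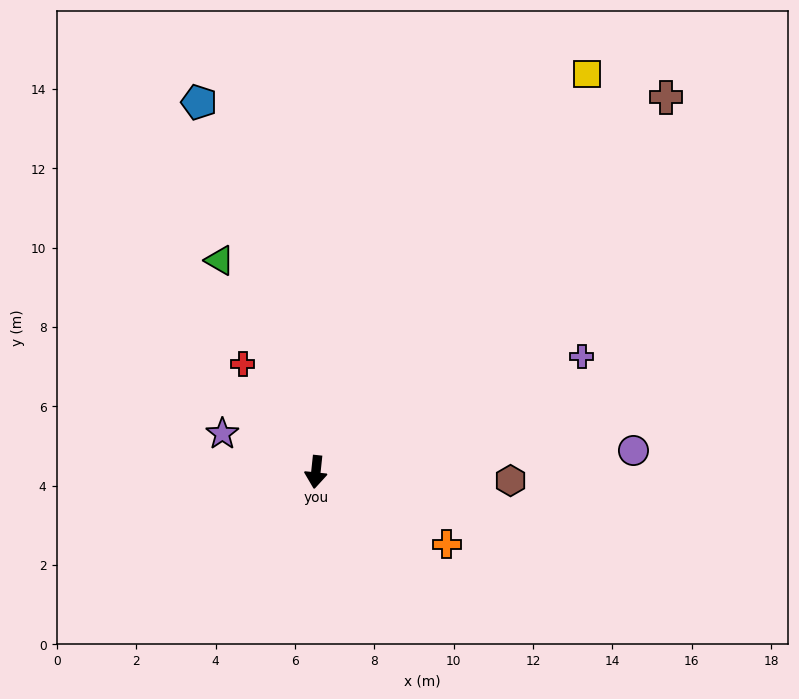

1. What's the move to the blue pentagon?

turn right 156°, forward 9.8 m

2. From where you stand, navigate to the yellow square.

turn left 152°, forward 12.1 m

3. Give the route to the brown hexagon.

turn left 94°, forward 4.9 m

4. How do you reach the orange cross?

turn left 67°, forward 3.8 m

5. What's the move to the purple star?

turn right 106°, forward 2.5 m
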